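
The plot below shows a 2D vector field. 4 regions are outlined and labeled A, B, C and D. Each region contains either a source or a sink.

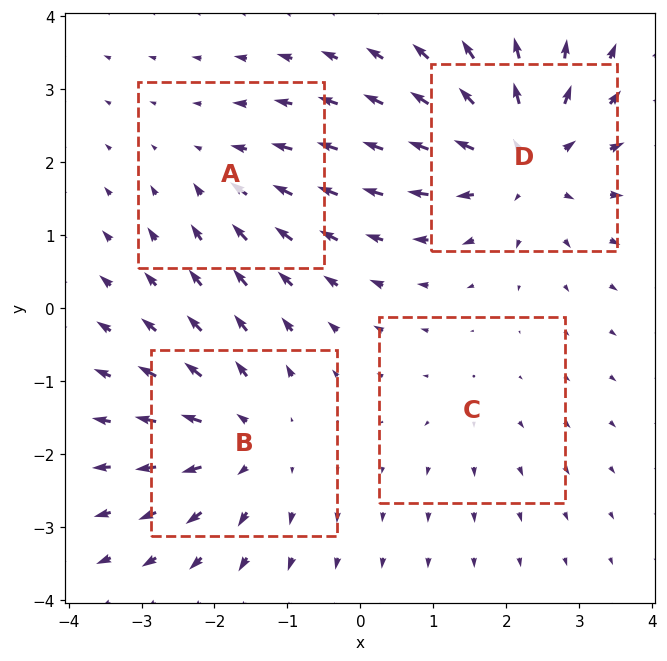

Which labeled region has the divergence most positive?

Divergence at each region's feature centre — A: about -3, B: about +5, C: about +2, D: about +6. Region D is most positive.

D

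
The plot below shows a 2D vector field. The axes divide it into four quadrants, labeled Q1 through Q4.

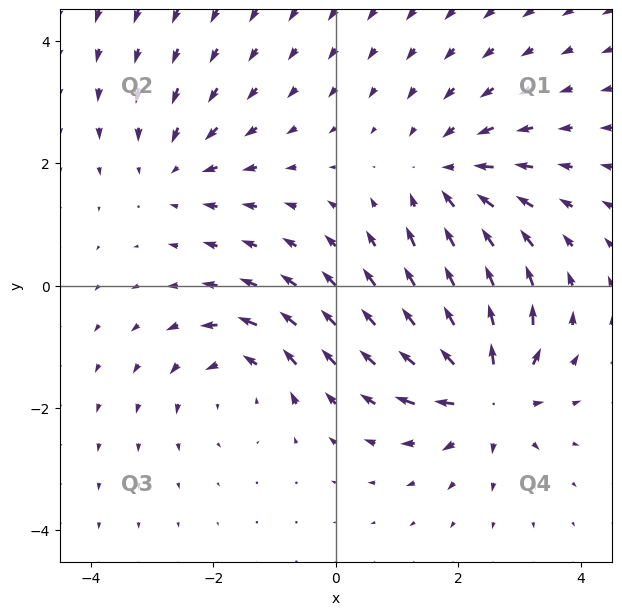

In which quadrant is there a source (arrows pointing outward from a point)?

The source sits at approximately (2.5, -1.7), which lies in quadrant Q4. The divergence there is about +6, positive as expected for a source.

Q4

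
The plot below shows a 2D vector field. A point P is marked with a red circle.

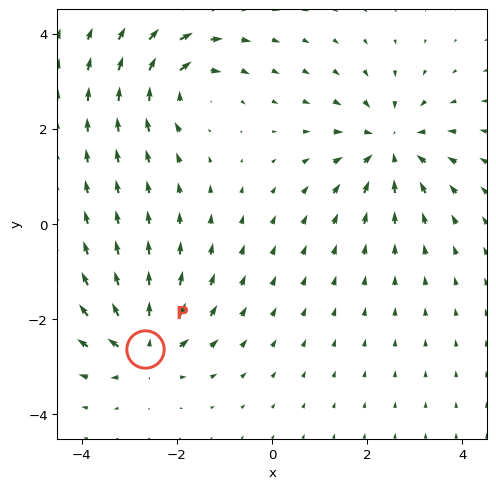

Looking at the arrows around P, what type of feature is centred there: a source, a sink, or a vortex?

At P (-2.7, -2.6) the arrows spread outward. Divergence about +6, curl ≈0 — positive divergence with near-zero curl is a source.

source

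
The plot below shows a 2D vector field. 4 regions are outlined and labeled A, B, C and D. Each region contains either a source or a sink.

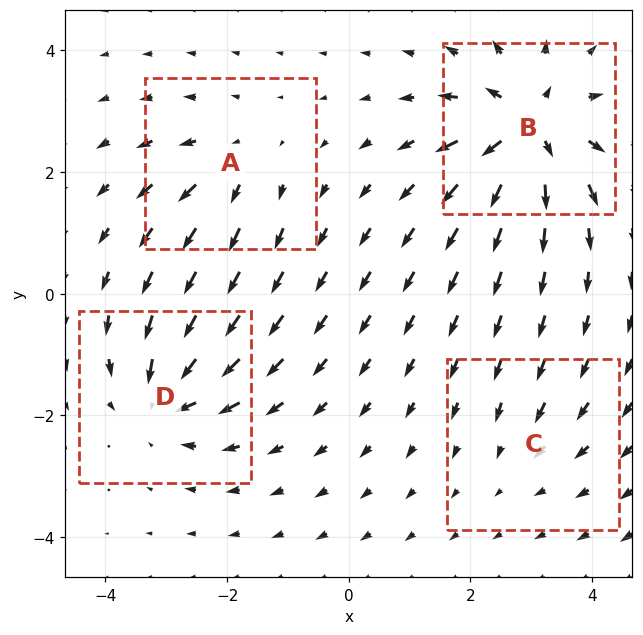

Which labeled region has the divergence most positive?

B

Divergence at each region's feature centre — A: about +4, B: about +8, C: about -2, D: about -6. Region B is most positive.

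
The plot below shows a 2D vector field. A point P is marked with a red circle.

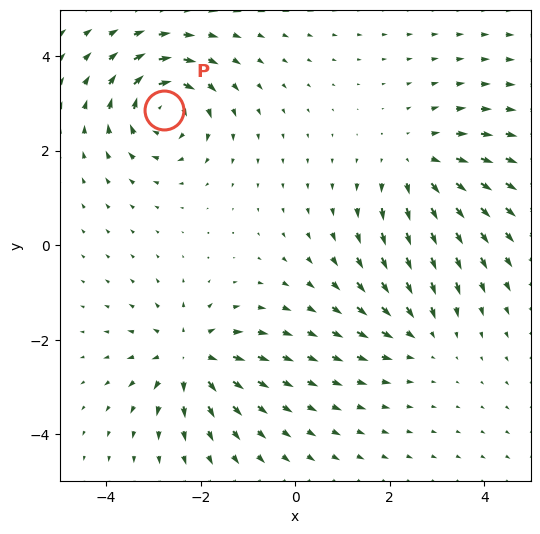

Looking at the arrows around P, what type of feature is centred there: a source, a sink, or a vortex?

vortex

At P (-2.8, 2.9) the arrows circulate clockwise. Divergence ≈0, curl about -6 — near-zero divergence with nonzero curl is a vortex.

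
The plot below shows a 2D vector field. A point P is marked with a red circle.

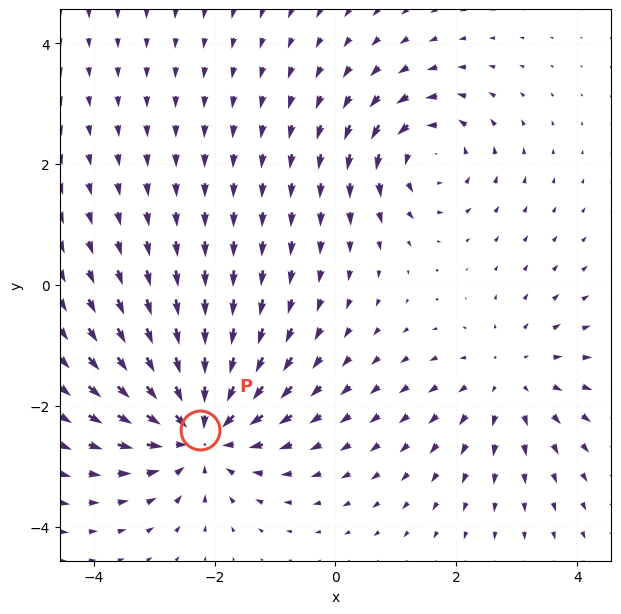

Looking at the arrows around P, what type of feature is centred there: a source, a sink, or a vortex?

sink

At P (-2.2, -2.4) the arrows converge inward. Divergence about -5, curl ≈0 — negative divergence with near-zero curl is a sink.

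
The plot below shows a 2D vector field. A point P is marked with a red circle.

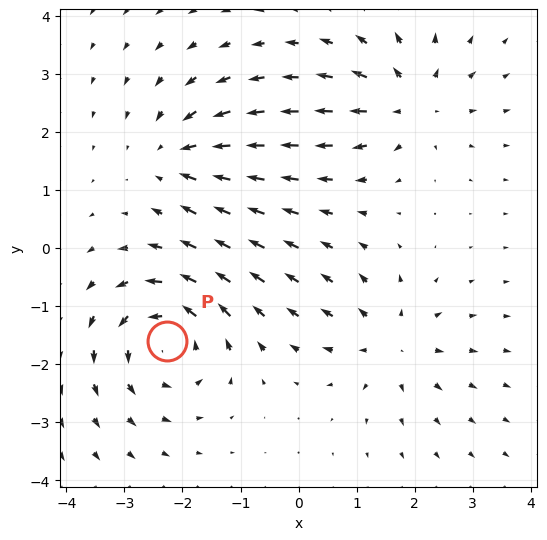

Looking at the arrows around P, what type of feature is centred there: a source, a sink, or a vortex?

At P (-2.3, -1.6) the arrows circulate counterclockwise. Divergence ≈0, curl about +6 — near-zero divergence with nonzero curl is a vortex.

vortex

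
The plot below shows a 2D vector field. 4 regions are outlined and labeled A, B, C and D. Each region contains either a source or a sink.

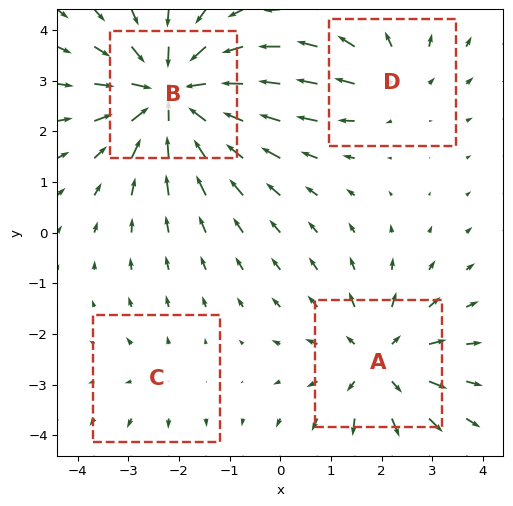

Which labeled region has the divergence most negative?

Divergence at each region's feature centre — A: about +4, B: about -6, C: about +2, D: about +3. Region B is most negative.

B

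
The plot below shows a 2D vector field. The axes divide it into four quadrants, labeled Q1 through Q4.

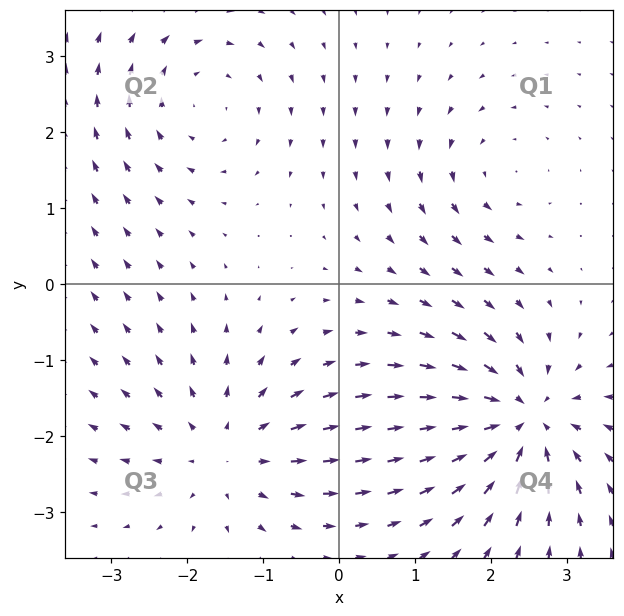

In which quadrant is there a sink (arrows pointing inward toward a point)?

Q4

The sink sits at approximately (2.4, -1.8), which lies in quadrant Q4. The divergence there is about -7, negative as expected for a sink.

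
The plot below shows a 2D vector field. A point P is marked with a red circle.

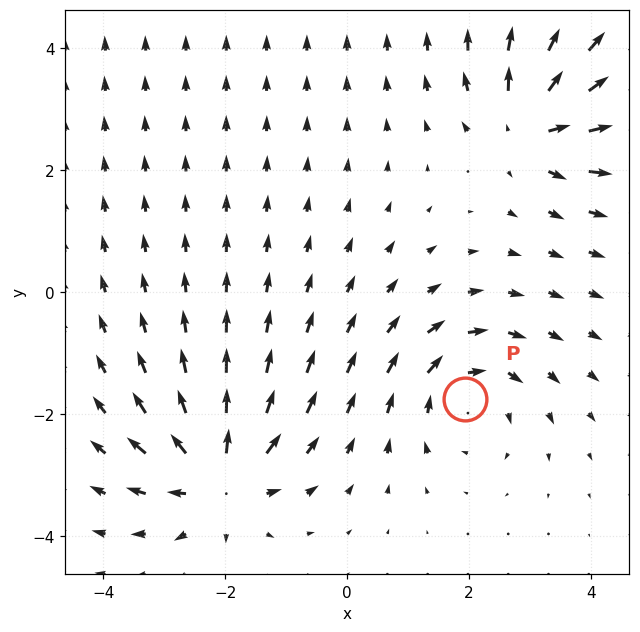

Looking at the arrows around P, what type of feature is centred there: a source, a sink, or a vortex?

At P (1.9, -1.8) the arrows circulate clockwise. Divergence ≈0, curl about -4 — near-zero divergence with nonzero curl is a vortex.

vortex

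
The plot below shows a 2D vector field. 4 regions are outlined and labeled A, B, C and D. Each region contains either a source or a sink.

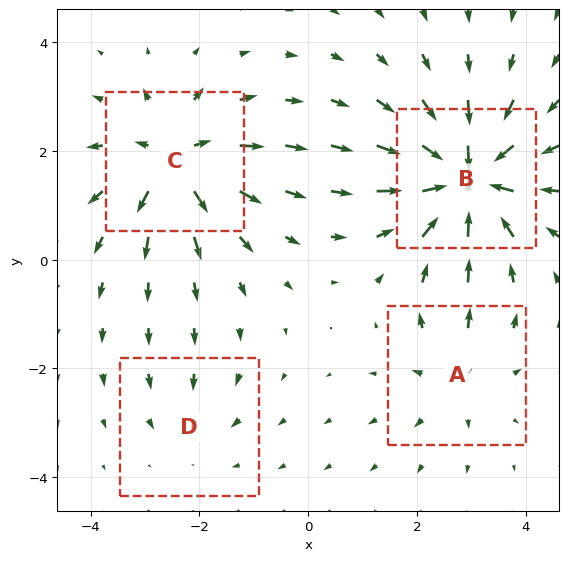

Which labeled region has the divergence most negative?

Divergence at each region's feature centre — A: about +4, B: about -8, C: about +6, D: about -2. Region B is most negative.

B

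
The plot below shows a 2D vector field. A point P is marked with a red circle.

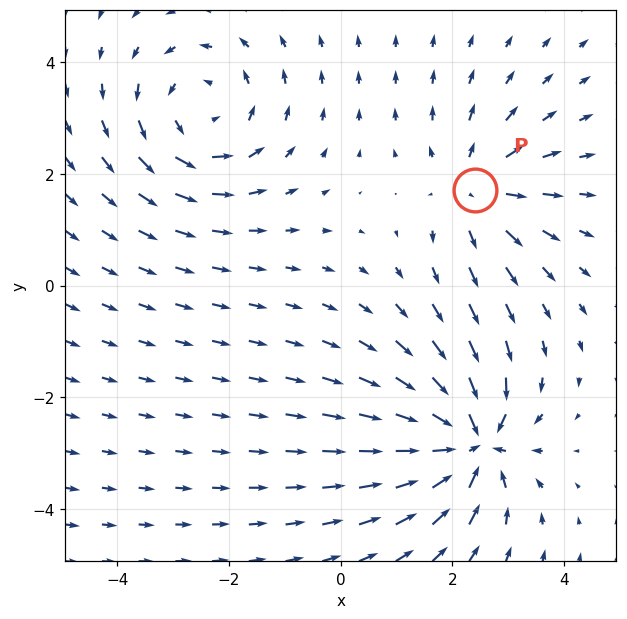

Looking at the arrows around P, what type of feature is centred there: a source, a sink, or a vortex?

At P (2.4, 1.7) the arrows spread outward. Divergence about +3, curl ≈0 — positive divergence with near-zero curl is a source.

source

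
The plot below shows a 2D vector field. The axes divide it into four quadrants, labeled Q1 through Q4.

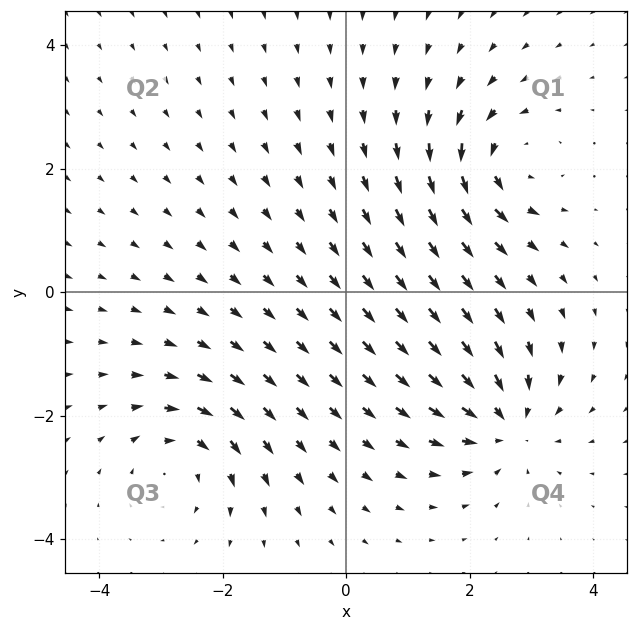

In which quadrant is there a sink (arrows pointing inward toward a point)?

Q4

The sink sits at approximately (2.6, -2.1), which lies in quadrant Q4. The divergence there is about -5, negative as expected for a sink.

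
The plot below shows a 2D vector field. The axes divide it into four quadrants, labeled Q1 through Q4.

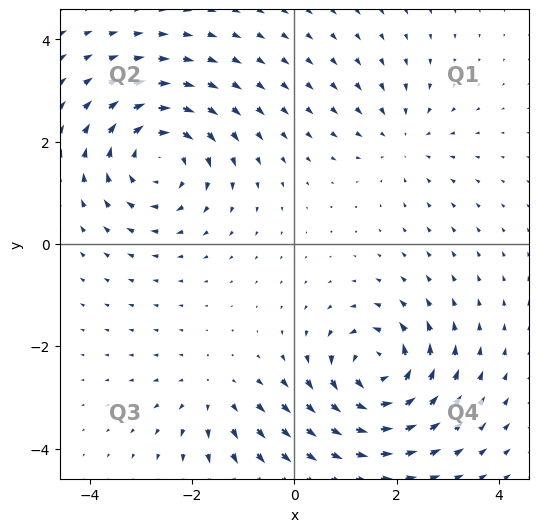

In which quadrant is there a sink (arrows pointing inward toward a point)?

The sink sits at approximately (2.1, 2.1), which lies in quadrant Q1. The divergence there is about -3, negative as expected for a sink.

Q1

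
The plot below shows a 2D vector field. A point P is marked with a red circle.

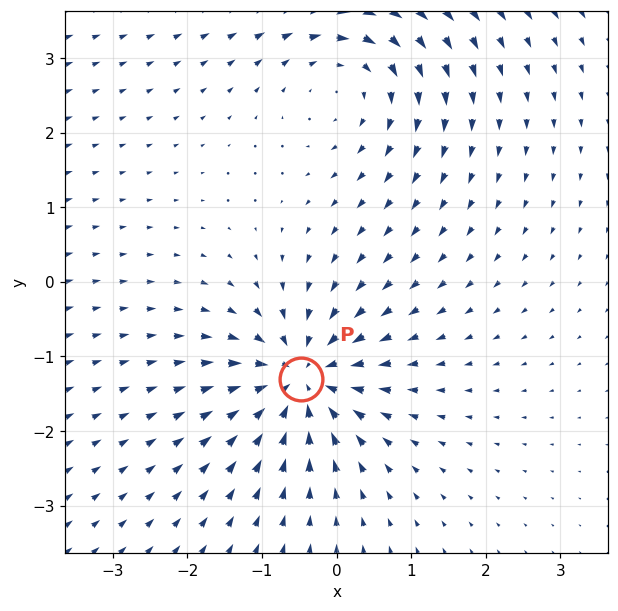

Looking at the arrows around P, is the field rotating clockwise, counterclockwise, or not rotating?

Near P at (-0.5, -1.3) the arrows show no circulation. The curl there is ≈0.

not rotating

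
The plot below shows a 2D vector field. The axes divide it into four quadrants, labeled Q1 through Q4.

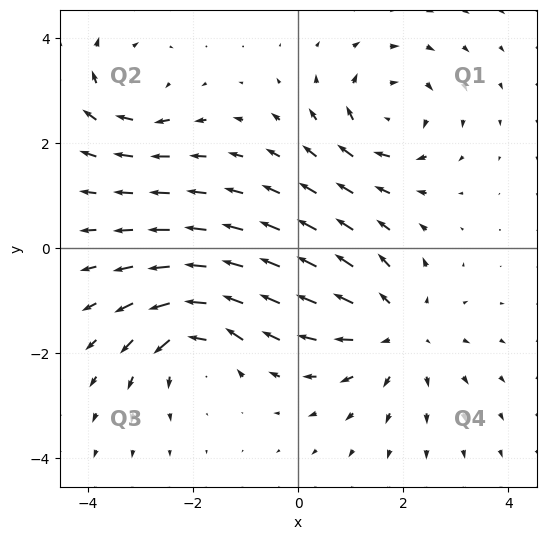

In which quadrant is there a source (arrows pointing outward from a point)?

The source sits at approximately (1.9, -1.6), which lies in quadrant Q4. The divergence there is about +4, positive as expected for a source.

Q4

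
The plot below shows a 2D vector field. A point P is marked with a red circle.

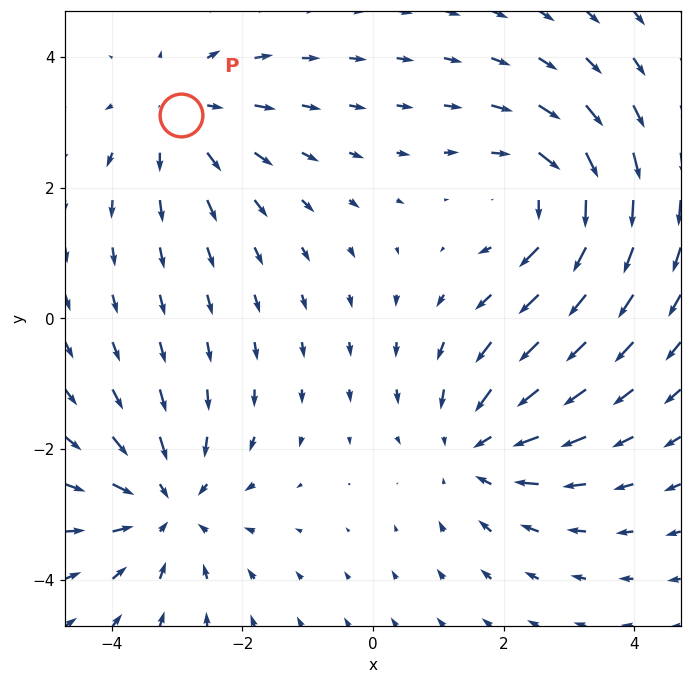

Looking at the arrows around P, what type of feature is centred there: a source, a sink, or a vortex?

At P (-2.9, 3.1) the arrows spread outward. Divergence about +3, curl ≈0 — positive divergence with near-zero curl is a source.

source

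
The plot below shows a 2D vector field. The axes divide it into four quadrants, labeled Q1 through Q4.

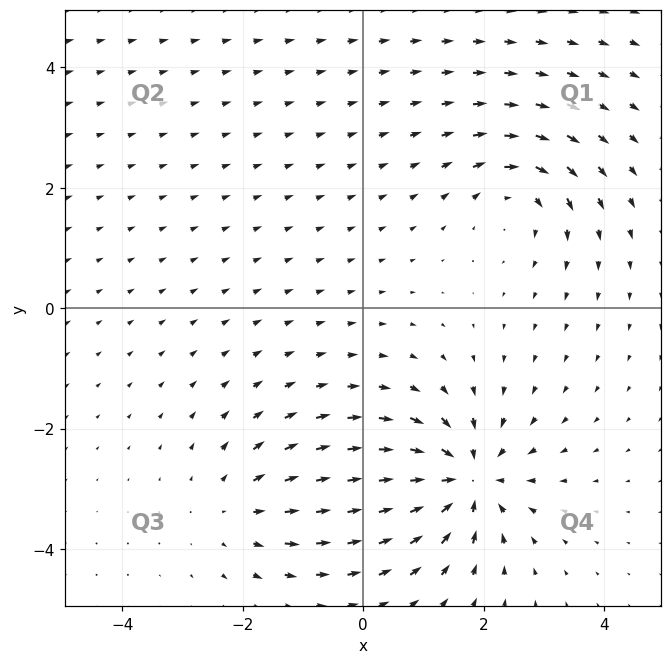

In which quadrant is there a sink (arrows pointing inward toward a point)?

The sink sits at approximately (1.7, -2.8), which lies in quadrant Q4. The divergence there is about -5, negative as expected for a sink.

Q4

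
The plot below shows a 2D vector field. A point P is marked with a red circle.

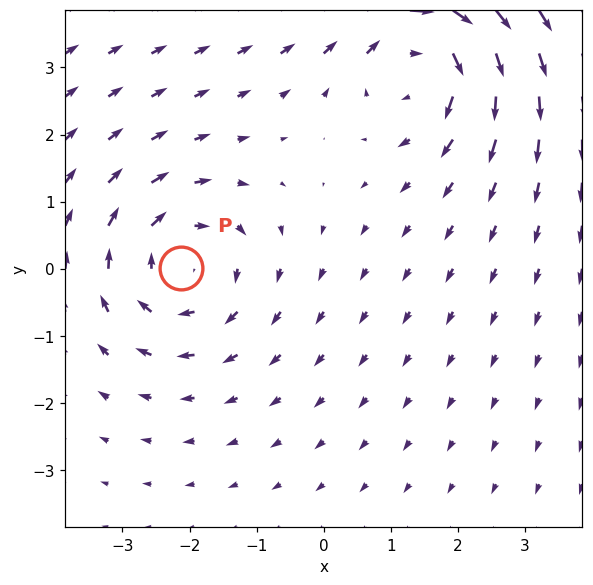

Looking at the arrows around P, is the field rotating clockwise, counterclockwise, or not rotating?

Near P at (-2.1, 0.0) the arrows circulate clockwise. The curl (z-component) there is about -3; negative curl means clockwise rotation.

clockwise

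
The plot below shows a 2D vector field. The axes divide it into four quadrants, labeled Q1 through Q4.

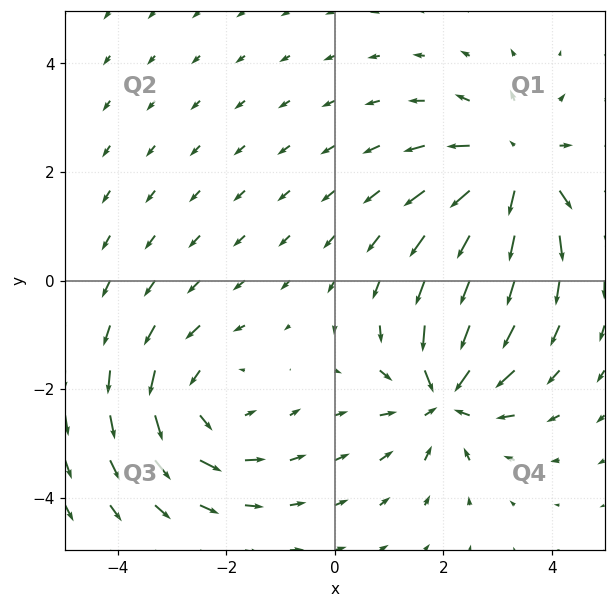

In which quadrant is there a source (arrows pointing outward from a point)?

The source sits at approximately (3.3, 2.1), which lies in quadrant Q1. The divergence there is about +3, positive as expected for a source.

Q1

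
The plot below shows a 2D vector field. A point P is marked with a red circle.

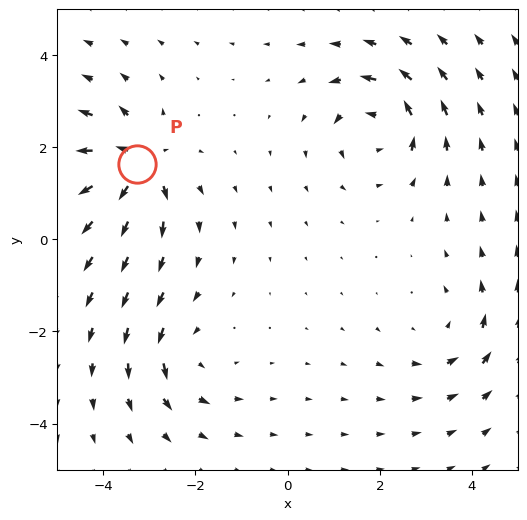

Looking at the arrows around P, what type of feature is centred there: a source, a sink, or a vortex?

source

At P (-3.3, 1.6) the arrows spread outward. Divergence about +7, curl ≈0 — positive divergence with near-zero curl is a source.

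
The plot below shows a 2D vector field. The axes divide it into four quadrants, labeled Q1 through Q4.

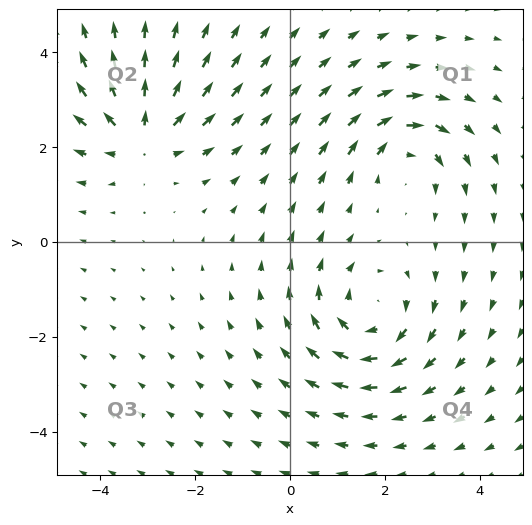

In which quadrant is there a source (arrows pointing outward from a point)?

The source sits at approximately (-3.1, 2.2), which lies in quadrant Q2. The divergence there is about +4, positive as expected for a source.

Q2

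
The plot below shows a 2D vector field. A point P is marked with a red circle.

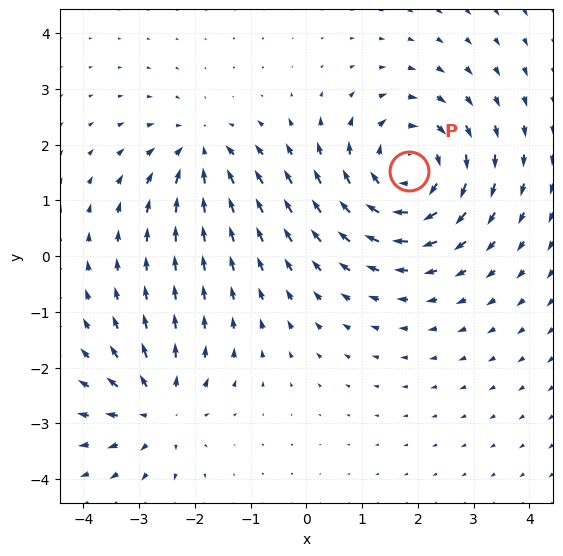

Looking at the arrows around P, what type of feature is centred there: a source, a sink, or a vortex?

vortex

At P (1.8, 1.5) the arrows circulate clockwise. Divergence ≈0, curl about -5 — near-zero divergence with nonzero curl is a vortex.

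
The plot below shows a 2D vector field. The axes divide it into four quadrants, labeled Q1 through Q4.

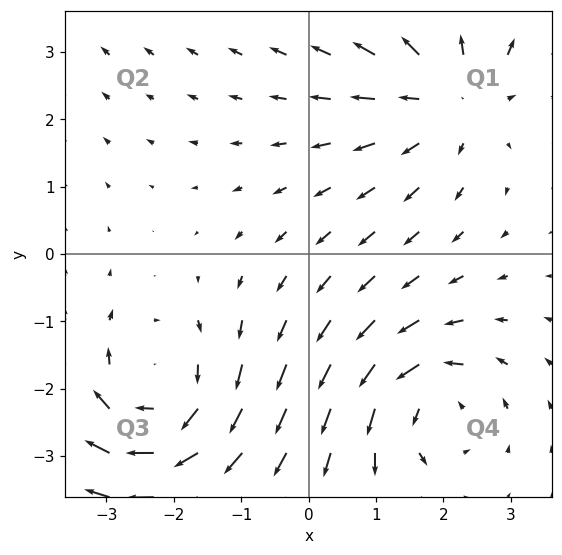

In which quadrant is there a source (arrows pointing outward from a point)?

Q1

The source sits at approximately (2.1, 2.4), which lies in quadrant Q1. The divergence there is about +3, positive as expected for a source.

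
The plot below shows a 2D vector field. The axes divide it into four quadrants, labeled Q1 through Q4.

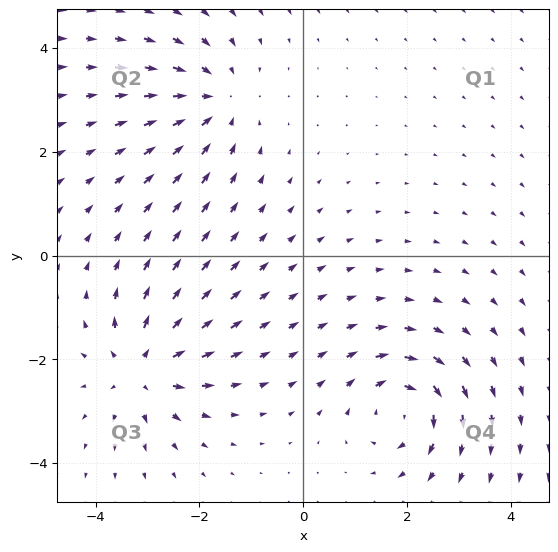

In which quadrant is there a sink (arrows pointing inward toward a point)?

The sink sits at approximately (-1.7, 3.0), which lies in quadrant Q2. The divergence there is about -5, negative as expected for a sink.

Q2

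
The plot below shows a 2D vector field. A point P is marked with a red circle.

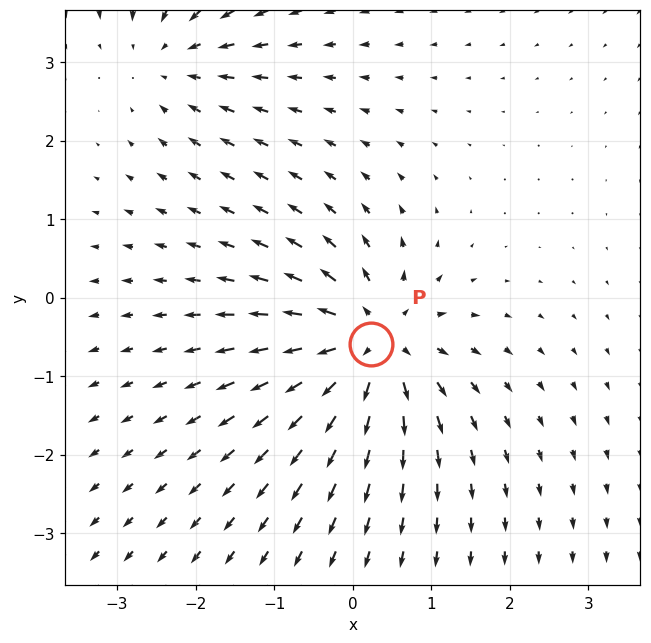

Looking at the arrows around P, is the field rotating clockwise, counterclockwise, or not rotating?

Near P at (0.2, -0.6) the arrows show no circulation. The curl there is ≈0.

not rotating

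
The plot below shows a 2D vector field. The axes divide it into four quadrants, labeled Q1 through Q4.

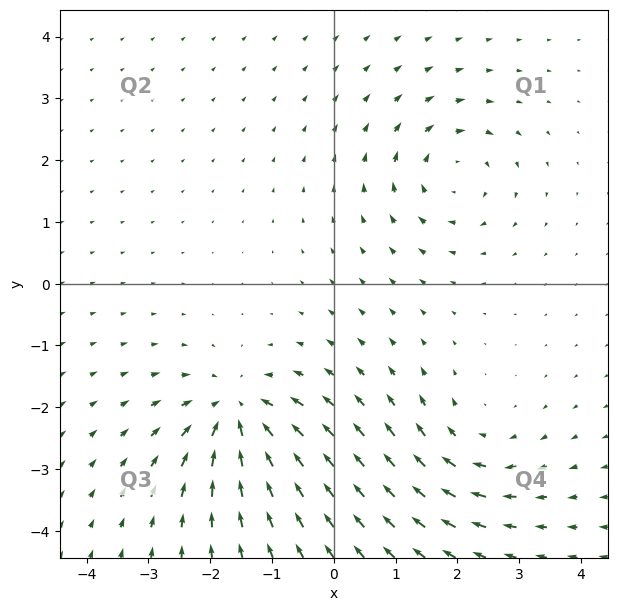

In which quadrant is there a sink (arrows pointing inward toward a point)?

The sink sits at approximately (-1.6, -2.1), which lies in quadrant Q3. The divergence there is about -6, negative as expected for a sink.

Q3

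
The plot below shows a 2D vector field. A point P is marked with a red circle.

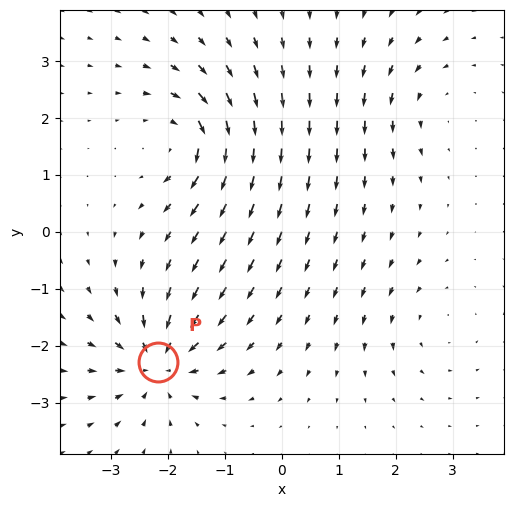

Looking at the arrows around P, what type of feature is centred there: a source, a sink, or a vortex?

sink

At P (-2.2, -2.3) the arrows converge inward. Divergence about -7, curl ≈0 — negative divergence with near-zero curl is a sink.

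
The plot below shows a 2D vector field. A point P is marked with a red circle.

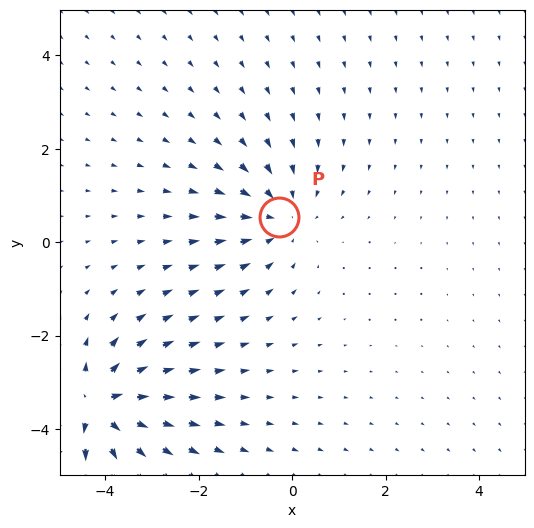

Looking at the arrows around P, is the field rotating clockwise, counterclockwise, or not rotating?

Near P at (-0.3, 0.5) the arrows show no circulation. The curl there is ≈0.

not rotating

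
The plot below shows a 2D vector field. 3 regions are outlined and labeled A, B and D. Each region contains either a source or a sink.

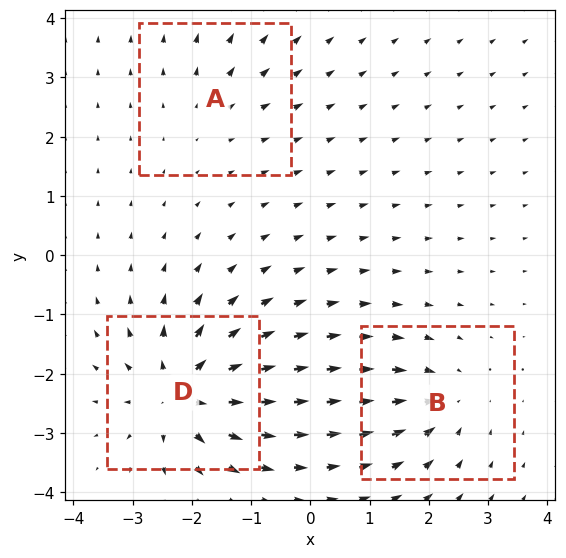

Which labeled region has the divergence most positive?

Divergence at each region's feature centre — A: about +2, B: about -4, D: about +6. Region D is most positive.

D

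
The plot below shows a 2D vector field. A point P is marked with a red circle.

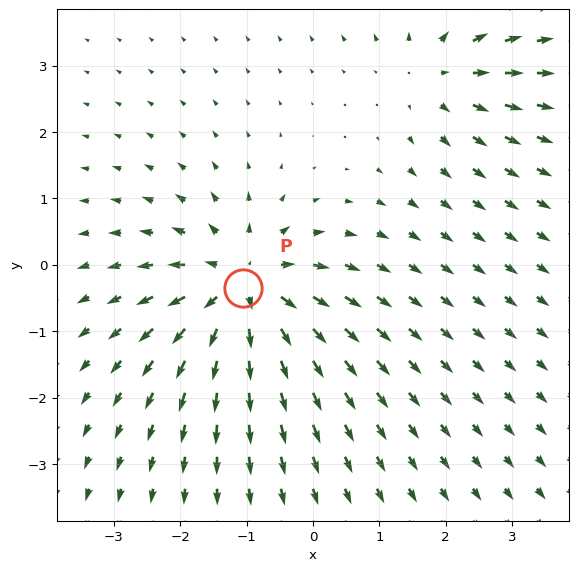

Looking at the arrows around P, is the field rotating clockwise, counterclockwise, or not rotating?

Near P at (-1.0, -0.3) the arrows show no circulation. The curl there is ≈0.

not rotating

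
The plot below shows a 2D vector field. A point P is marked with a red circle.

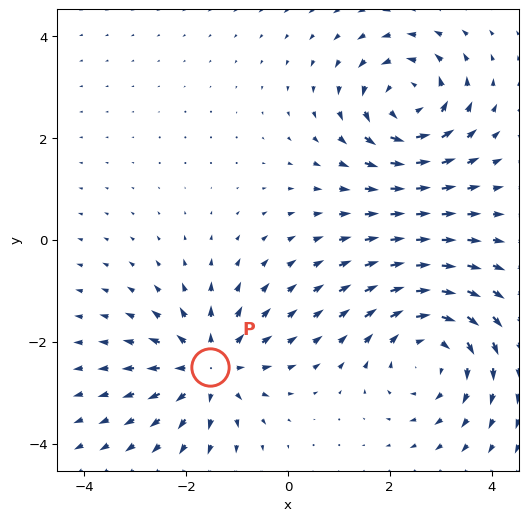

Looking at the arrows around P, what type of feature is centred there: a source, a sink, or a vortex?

At P (-1.5, -2.5) the arrows spread outward. Divergence about +4, curl ≈0 — positive divergence with near-zero curl is a source.

source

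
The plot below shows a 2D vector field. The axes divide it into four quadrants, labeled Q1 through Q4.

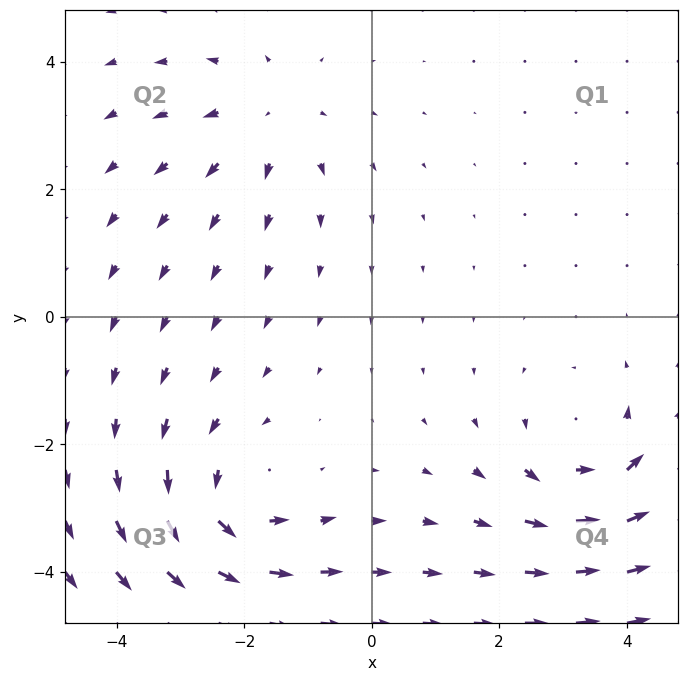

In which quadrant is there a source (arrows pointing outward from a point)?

Q2

The source sits at approximately (-1.6, 3.1), which lies in quadrant Q2. The divergence there is about +2, positive as expected for a source.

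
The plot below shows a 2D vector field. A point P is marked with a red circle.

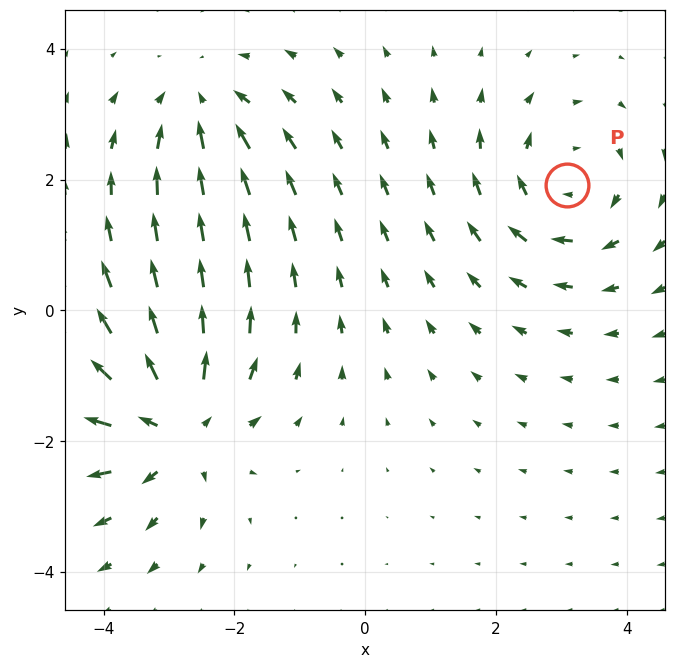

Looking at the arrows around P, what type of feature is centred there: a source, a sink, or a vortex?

At P (3.1, 1.9) the arrows circulate clockwise. Divergence ≈0, curl about -4 — near-zero divergence with nonzero curl is a vortex.

vortex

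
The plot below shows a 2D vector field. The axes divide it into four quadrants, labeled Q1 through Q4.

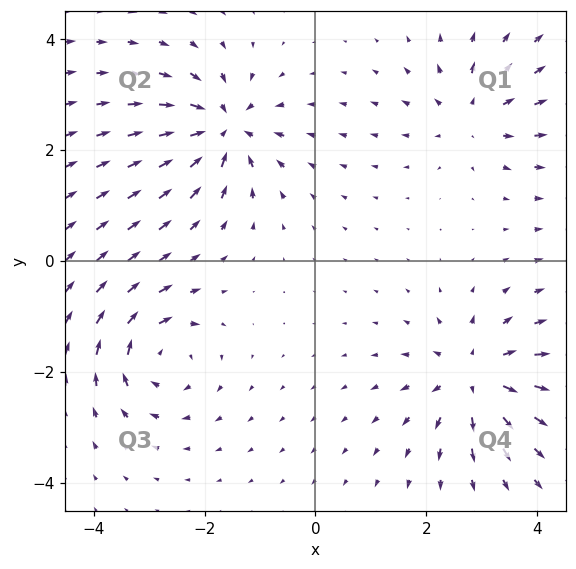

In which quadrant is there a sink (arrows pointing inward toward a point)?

The sink sits at approximately (-1.7, 2.4), which lies in quadrant Q2. The divergence there is about -7, negative as expected for a sink.

Q2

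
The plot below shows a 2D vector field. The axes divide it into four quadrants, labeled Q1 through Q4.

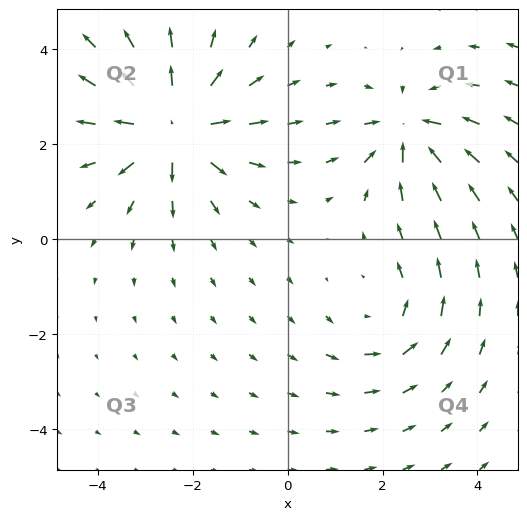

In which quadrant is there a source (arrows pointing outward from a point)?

Q2

The source sits at approximately (-2.4, 2.4), which lies in quadrant Q2. The divergence there is about +5, positive as expected for a source.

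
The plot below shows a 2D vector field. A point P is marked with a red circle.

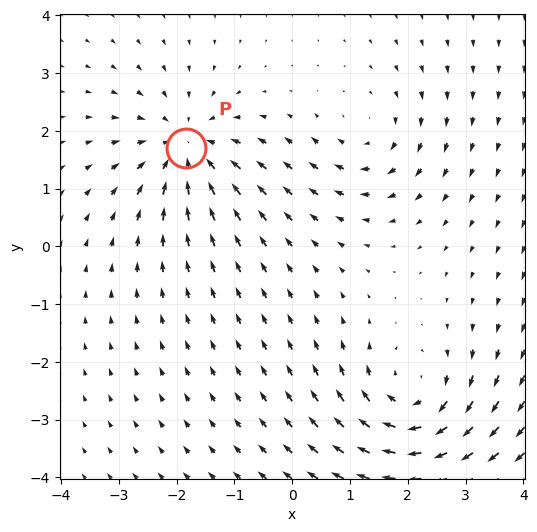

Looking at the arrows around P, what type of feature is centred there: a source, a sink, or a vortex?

sink

At P (-1.8, 1.7) the arrows converge inward. Divergence about -5, curl ≈0 — negative divergence with near-zero curl is a sink.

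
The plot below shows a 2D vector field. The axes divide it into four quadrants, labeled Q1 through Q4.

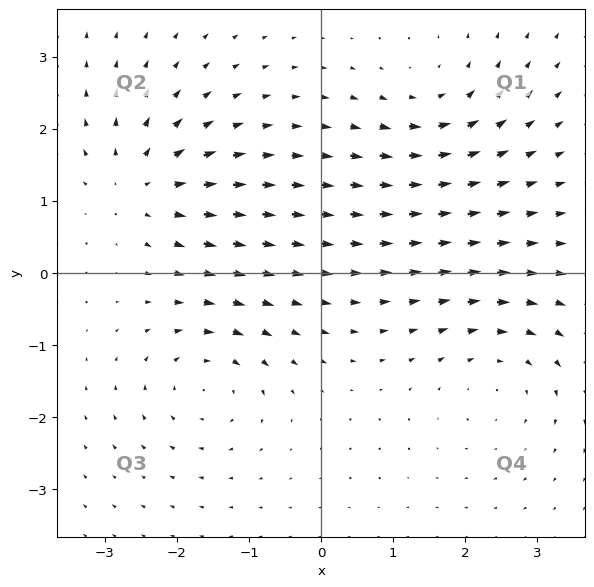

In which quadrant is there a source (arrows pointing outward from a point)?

The source sits at approximately (-2.5, 1.2), which lies in quadrant Q2. The divergence there is about +5, positive as expected for a source.

Q2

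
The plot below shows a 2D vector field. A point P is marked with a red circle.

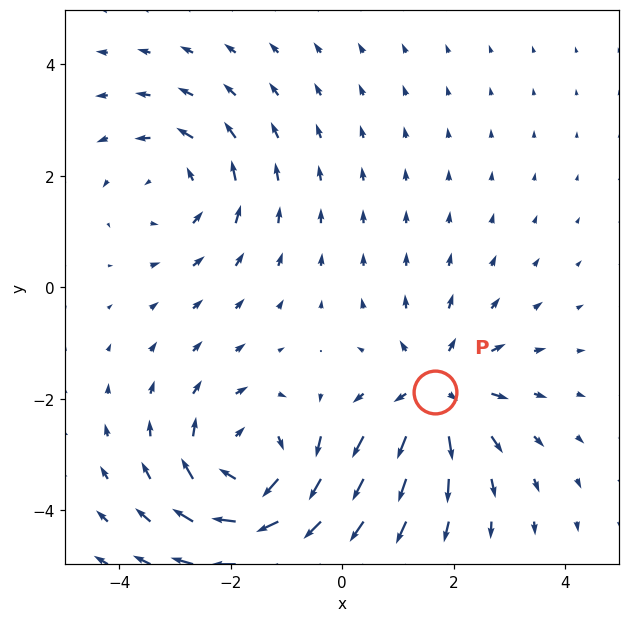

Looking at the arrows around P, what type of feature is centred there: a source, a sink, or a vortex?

source

At P (1.7, -1.9) the arrows spread outward. Divergence about +4, curl ≈0 — positive divergence with near-zero curl is a source.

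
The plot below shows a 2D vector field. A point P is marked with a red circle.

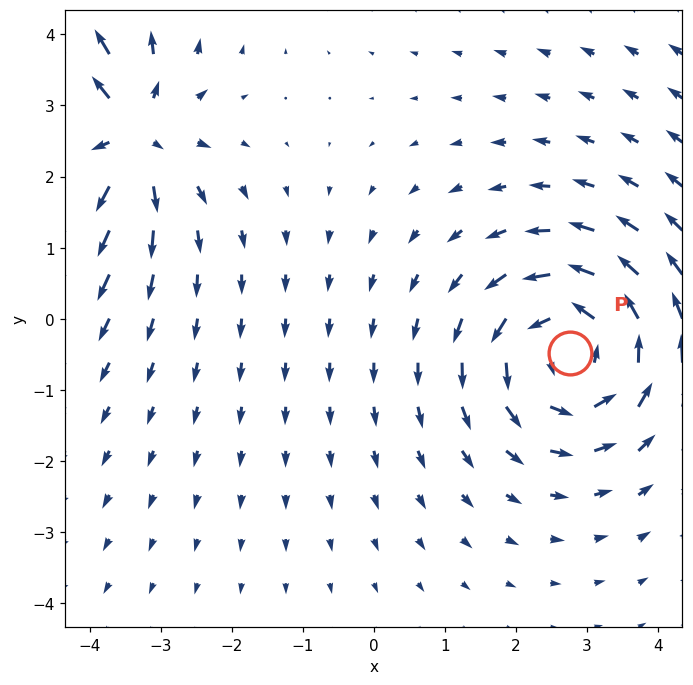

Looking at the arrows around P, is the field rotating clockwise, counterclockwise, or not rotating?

counterclockwise

Near P at (2.8, -0.5) the arrows circulate counterclockwise. The curl (z-component) there is about +4; positive curl means counterclockwise rotation.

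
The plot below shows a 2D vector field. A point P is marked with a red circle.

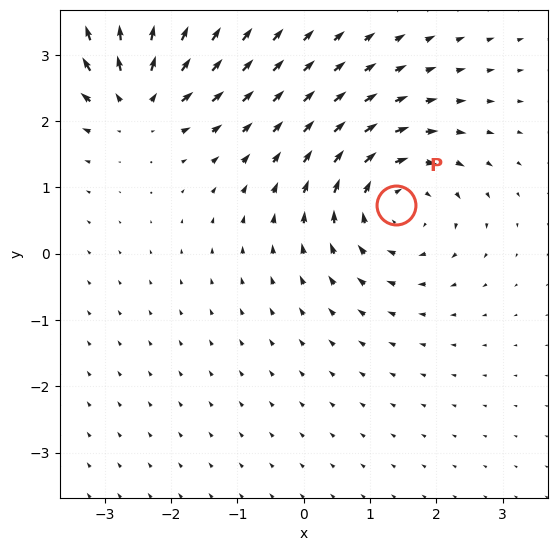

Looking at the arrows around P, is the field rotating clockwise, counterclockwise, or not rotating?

Near P at (1.4, 0.7) the arrows circulate clockwise. The curl (z-component) there is about -5; negative curl means clockwise rotation.

clockwise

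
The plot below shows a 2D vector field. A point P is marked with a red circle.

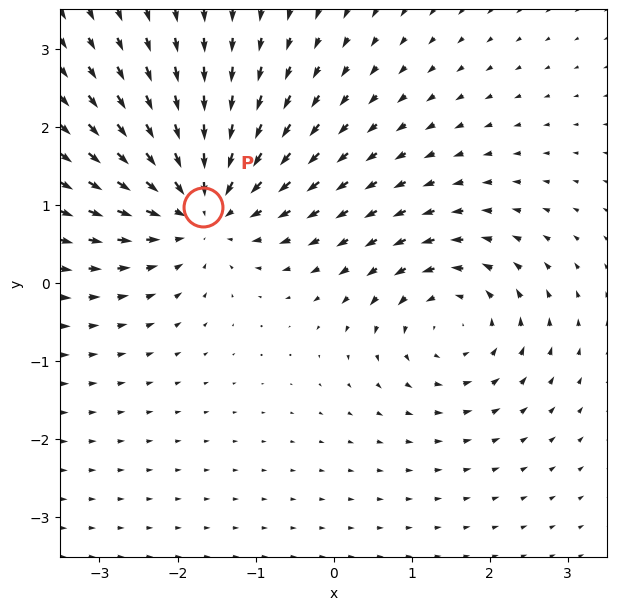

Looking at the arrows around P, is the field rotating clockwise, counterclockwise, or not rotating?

Near P at (-1.7, 1.0) the arrows show no circulation. The curl there is ≈0.

not rotating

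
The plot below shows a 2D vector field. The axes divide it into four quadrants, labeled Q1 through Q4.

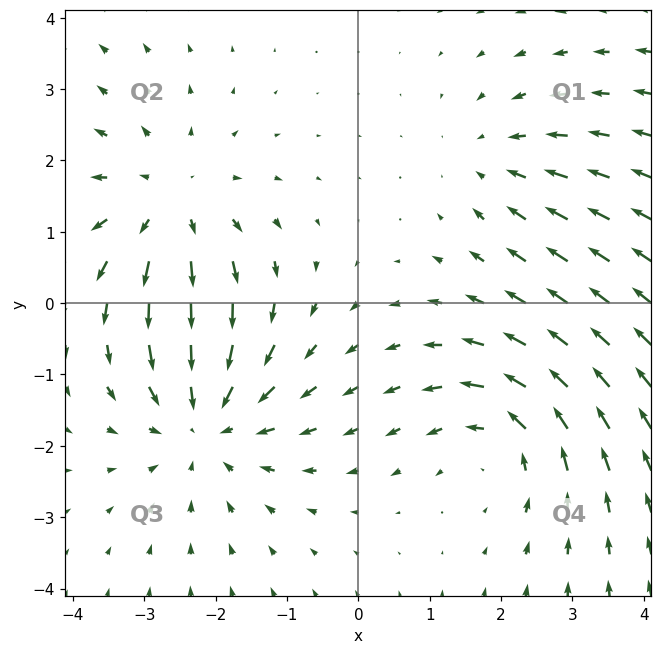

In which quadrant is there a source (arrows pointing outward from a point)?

Q2

The source sits at approximately (-2.7, 1.4), which lies in quadrant Q2. The divergence there is about +3, positive as expected for a source.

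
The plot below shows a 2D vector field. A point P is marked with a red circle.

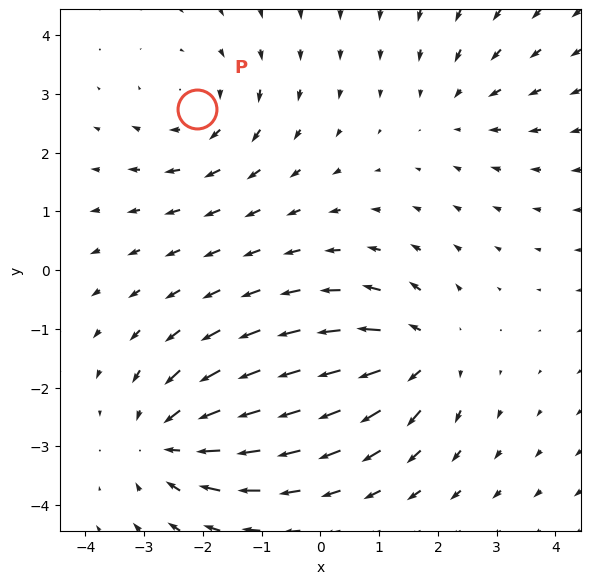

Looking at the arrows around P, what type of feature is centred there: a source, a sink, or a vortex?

At P (-2.1, 2.7) the arrows circulate clockwise. Divergence ≈0, curl about -3 — near-zero divergence with nonzero curl is a vortex.

vortex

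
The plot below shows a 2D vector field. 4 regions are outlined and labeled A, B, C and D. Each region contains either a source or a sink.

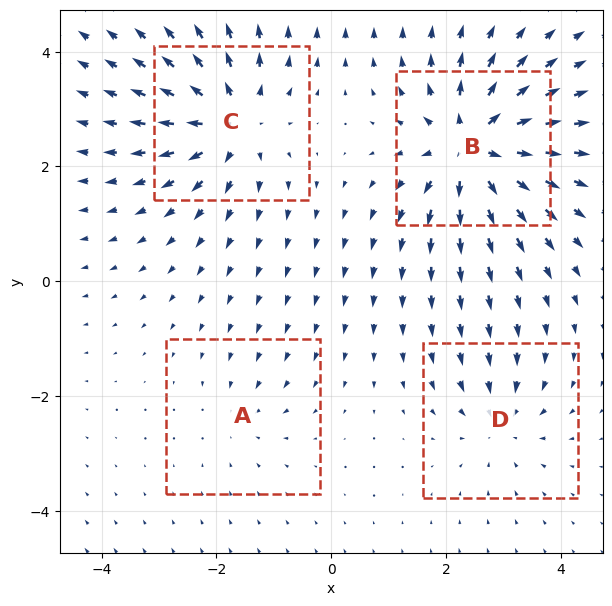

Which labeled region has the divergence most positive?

Divergence at each region's feature centre — A: about -2, B: about +8, C: about +6, D: about -4. Region B is most positive.

B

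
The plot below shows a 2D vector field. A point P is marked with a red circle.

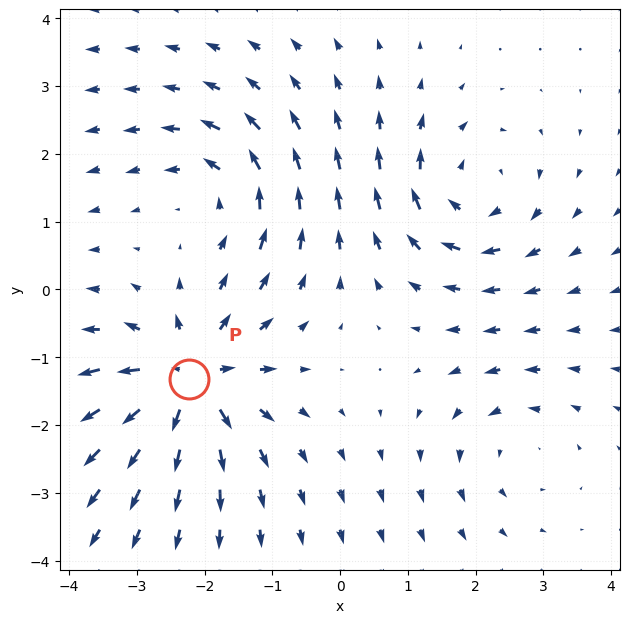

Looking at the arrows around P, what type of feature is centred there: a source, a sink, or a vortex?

source

At P (-2.2, -1.3) the arrows spread outward. Divergence about +6, curl ≈0 — positive divergence with near-zero curl is a source.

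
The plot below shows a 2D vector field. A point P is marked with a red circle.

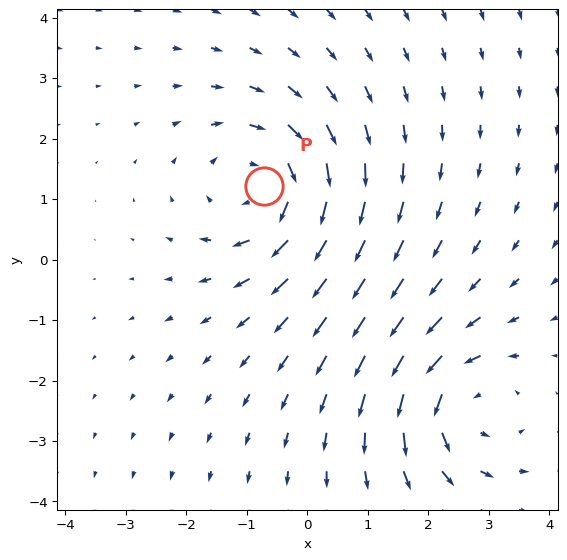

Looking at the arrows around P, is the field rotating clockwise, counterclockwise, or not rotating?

Near P at (-0.7, 1.2) the arrows circulate clockwise. The curl (z-component) there is about -4; negative curl means clockwise rotation.

clockwise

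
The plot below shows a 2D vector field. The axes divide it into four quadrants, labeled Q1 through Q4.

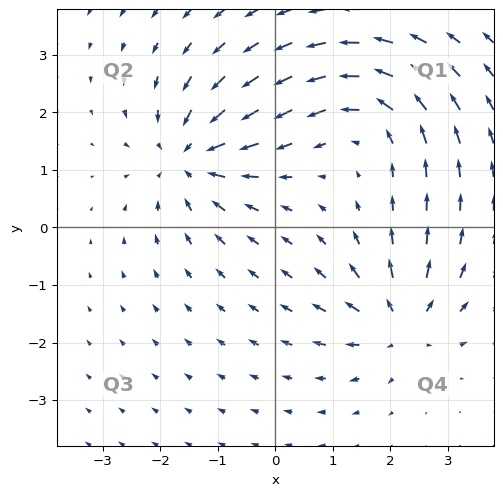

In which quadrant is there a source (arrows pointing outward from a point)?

The source sits at approximately (2.2, -1.7), which lies in quadrant Q4. The divergence there is about +6, positive as expected for a source.

Q4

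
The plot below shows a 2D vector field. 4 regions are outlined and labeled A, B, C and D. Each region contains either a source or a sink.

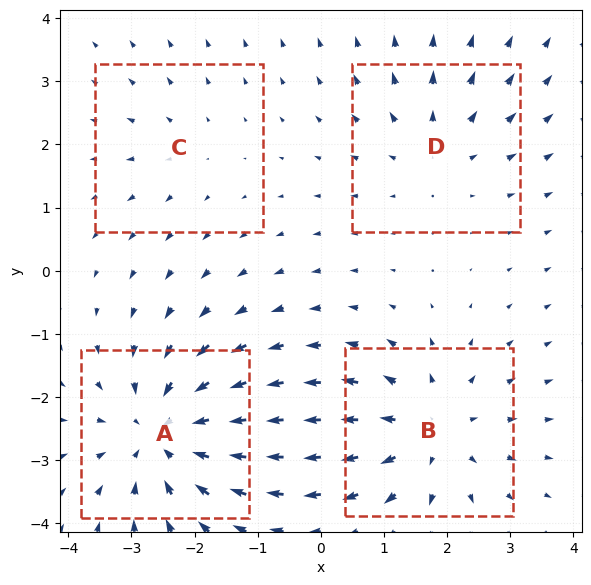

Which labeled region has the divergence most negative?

Divergence at each region's feature centre — A: about -6, B: about +5, C: about +2, D: about +3. Region A is most negative.

A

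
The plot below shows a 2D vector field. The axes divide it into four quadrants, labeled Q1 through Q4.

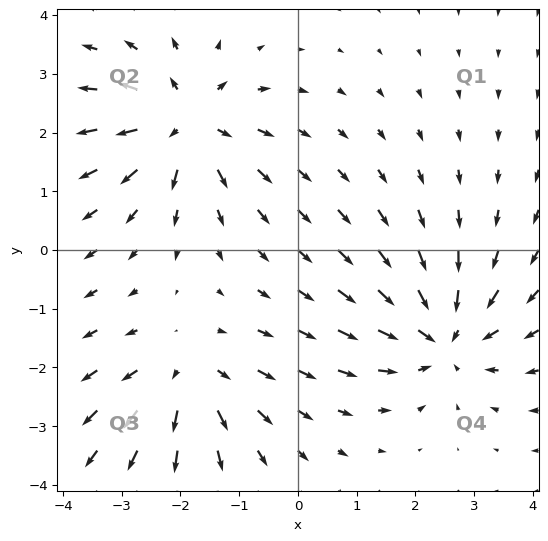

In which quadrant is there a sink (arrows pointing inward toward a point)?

The sink sits at approximately (2.5, -1.5), which lies in quadrant Q4. The divergence there is about -5, negative as expected for a sink.

Q4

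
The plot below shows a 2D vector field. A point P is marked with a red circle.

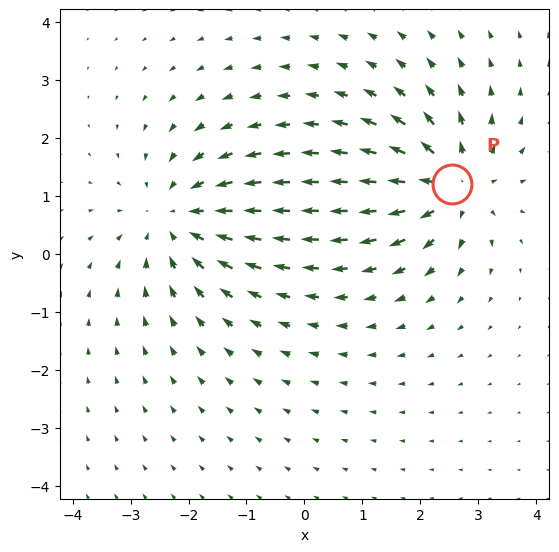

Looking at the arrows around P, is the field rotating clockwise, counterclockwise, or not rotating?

Near P at (2.5, 1.2) the arrows show no circulation. The curl there is ≈0.

not rotating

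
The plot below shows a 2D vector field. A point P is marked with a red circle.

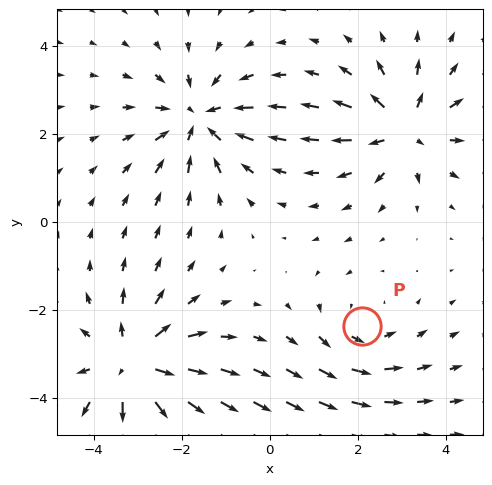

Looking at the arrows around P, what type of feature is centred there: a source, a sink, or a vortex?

vortex

At P (2.1, -2.4) the arrows circulate counterclockwise. Divergence ≈0, curl about +3 — near-zero divergence with nonzero curl is a vortex.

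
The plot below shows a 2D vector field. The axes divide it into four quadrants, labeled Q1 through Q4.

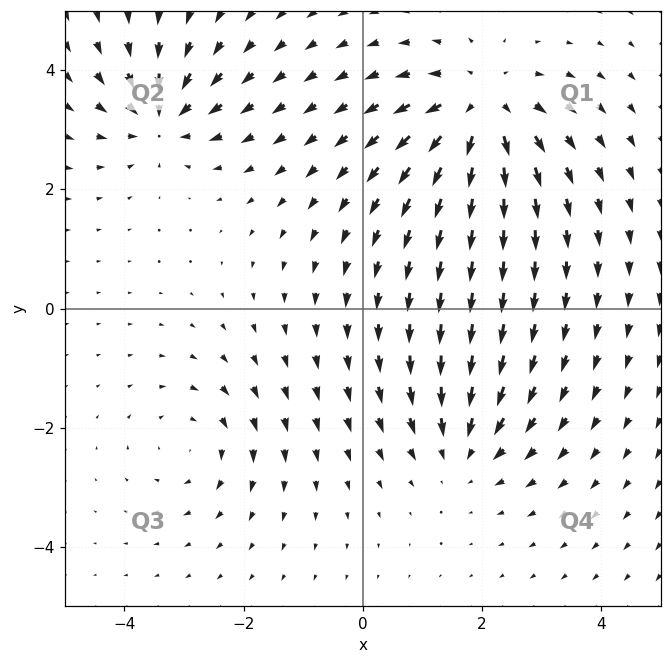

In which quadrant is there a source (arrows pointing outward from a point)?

Q1

The source sits at approximately (2.0, 3.4), which lies in quadrant Q1. The divergence there is about +5, positive as expected for a source.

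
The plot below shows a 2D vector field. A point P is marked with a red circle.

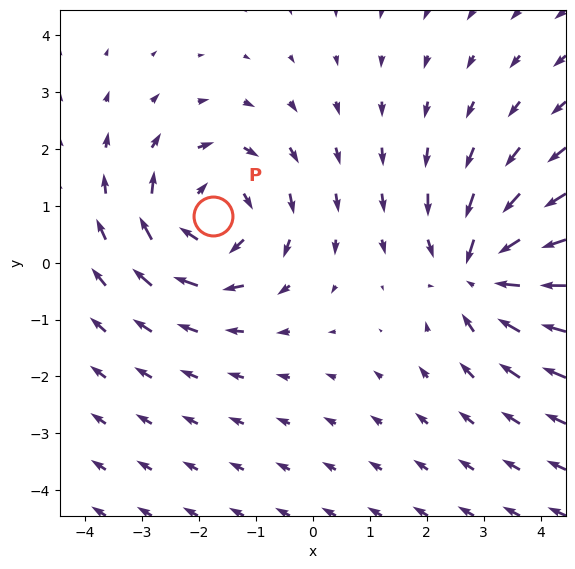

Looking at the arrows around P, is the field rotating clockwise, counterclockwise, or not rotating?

Near P at (-1.8, 0.8) the arrows circulate clockwise. The curl (z-component) there is about -4; negative curl means clockwise rotation.

clockwise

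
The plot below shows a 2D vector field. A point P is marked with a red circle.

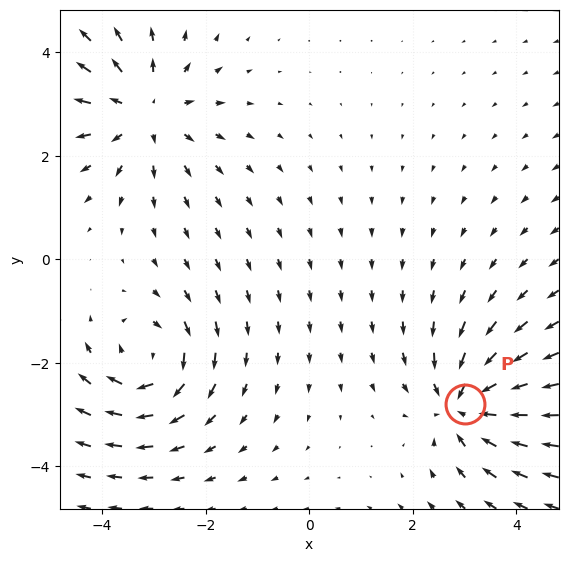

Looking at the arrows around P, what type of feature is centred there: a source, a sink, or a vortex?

At P (3.0, -2.8) the arrows converge inward. Divergence about -5, curl ≈0 — negative divergence with near-zero curl is a sink.

sink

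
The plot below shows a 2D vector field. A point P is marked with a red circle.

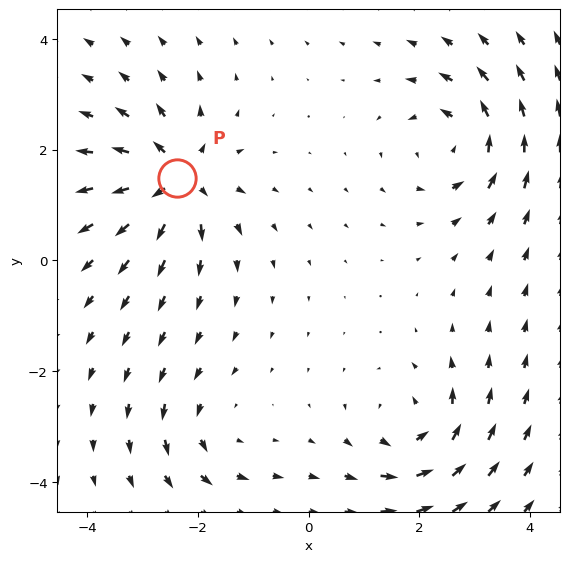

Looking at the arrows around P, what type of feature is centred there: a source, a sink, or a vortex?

At P (-2.4, 1.5) the arrows spread outward. Divergence about +7, curl ≈0 — positive divergence with near-zero curl is a source.

source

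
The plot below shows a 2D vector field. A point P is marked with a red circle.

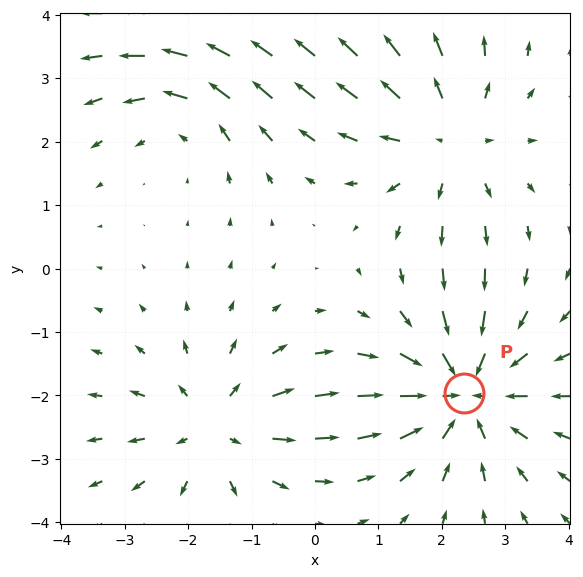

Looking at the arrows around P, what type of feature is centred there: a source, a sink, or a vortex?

At P (2.3, -2.0) the arrows converge inward. Divergence about -5, curl ≈0 — negative divergence with near-zero curl is a sink.

sink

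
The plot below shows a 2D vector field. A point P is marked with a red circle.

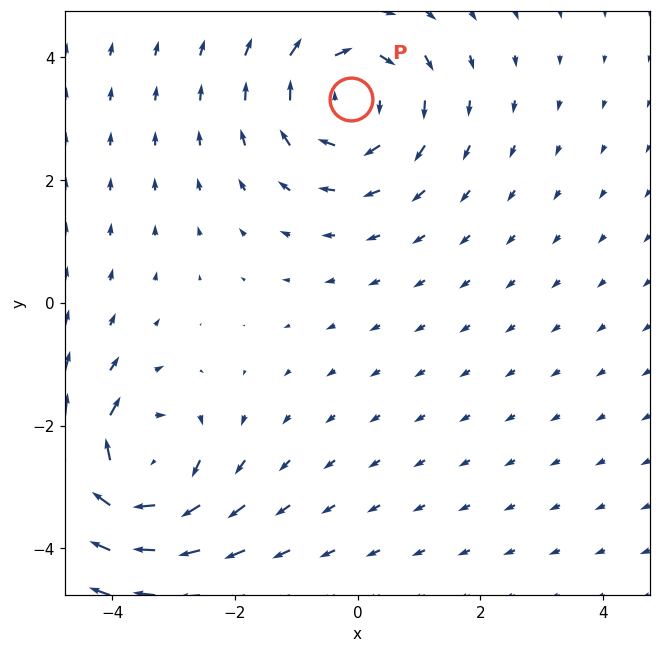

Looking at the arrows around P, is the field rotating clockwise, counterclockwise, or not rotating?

clockwise

Near P at (-0.1, 3.3) the arrows circulate clockwise. The curl (z-component) there is about -4; negative curl means clockwise rotation.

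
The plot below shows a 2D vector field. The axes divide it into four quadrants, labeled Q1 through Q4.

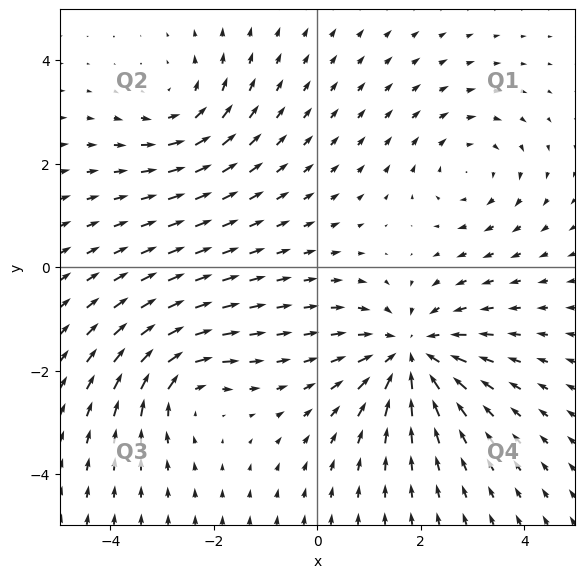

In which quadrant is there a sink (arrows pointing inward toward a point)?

Q4

The sink sits at approximately (1.8, -1.7), which lies in quadrant Q4. The divergence there is about -4, negative as expected for a sink.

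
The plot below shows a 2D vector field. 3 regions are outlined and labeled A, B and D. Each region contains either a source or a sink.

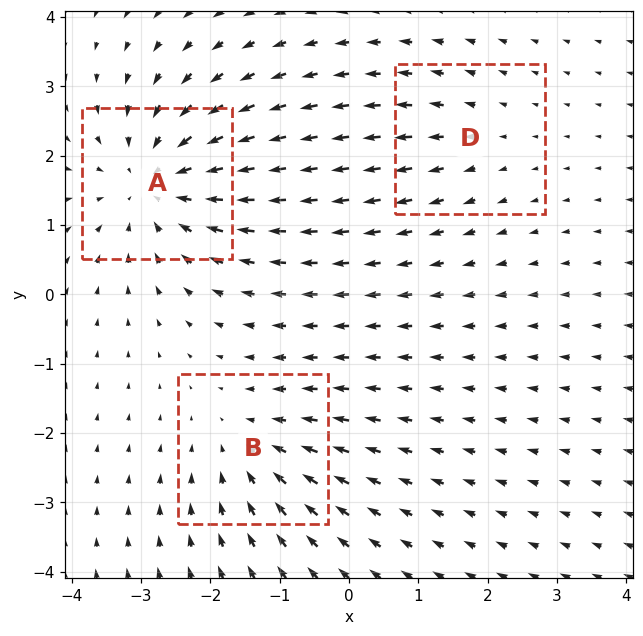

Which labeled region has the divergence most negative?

Divergence at each region's feature centre — A: about -4, B: about -3, D: about +2. Region A is most negative.

A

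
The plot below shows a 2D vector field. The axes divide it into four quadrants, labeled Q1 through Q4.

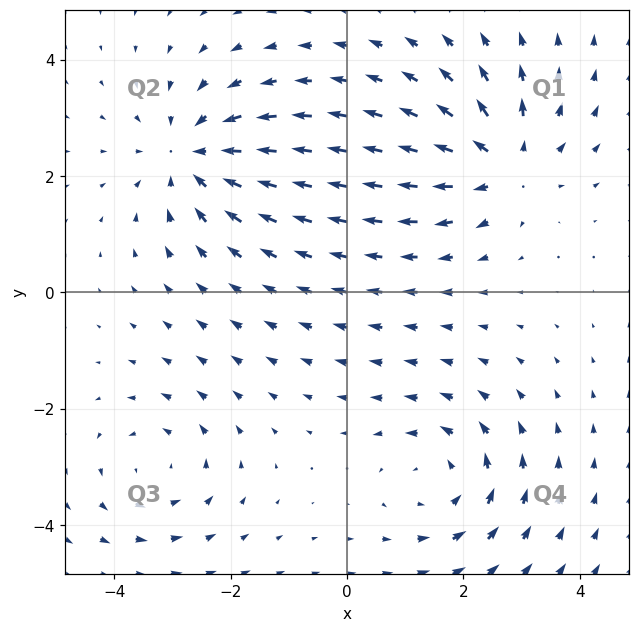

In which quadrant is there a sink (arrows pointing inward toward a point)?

The sink sits at approximately (-2.6, 2.3), which lies in quadrant Q2. The divergence there is about -3, negative as expected for a sink.

Q2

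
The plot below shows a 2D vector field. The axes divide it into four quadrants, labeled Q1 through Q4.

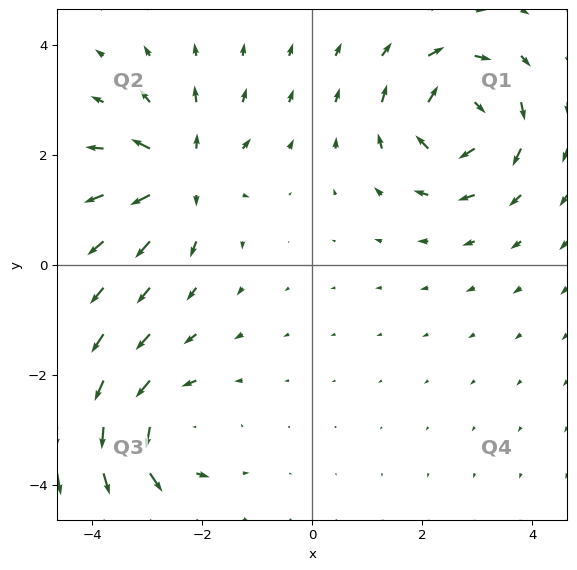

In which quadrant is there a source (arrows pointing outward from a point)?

The source sits at approximately (-2.3, 1.6), which lies in quadrant Q2. The divergence there is about +6, positive as expected for a source.

Q2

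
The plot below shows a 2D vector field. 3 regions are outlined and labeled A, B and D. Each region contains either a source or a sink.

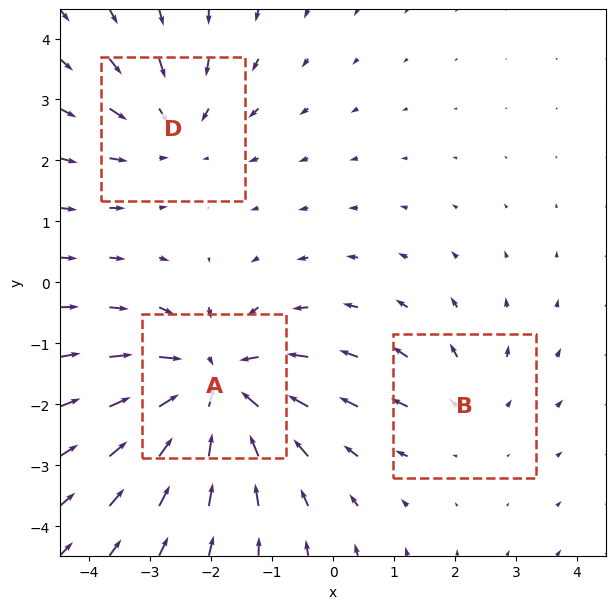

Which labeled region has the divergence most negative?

Divergence at each region's feature centre — A: about -5, B: about +2, D: about -3. Region A is most negative.

A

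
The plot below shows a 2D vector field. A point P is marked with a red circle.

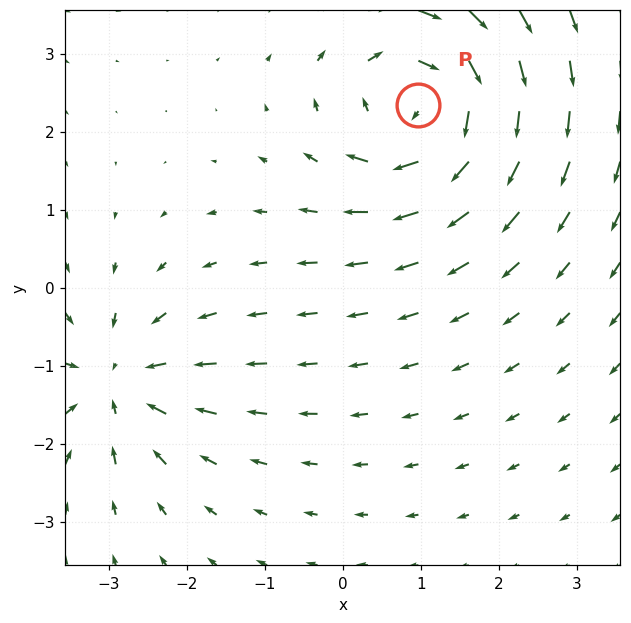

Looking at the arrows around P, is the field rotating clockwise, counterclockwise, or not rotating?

Near P at (1.0, 2.3) the arrows circulate clockwise. The curl (z-component) there is about -4; negative curl means clockwise rotation.

clockwise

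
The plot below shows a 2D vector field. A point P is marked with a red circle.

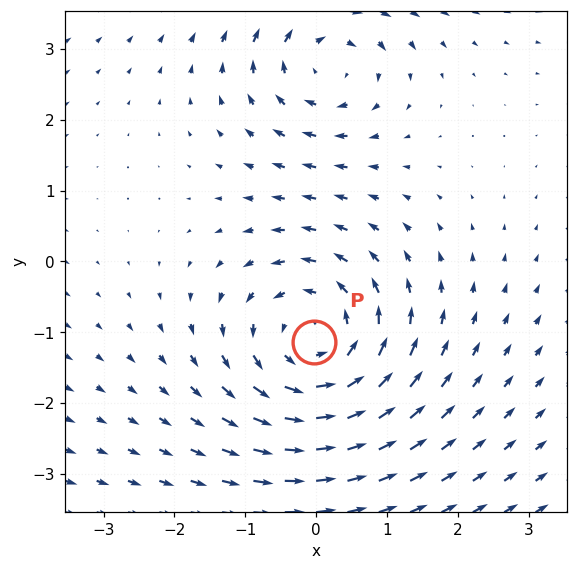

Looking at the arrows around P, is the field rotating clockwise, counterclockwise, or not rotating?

Near P at (-0.0, -1.1) the arrows circulate counterclockwise. The curl (z-component) there is about +4; positive curl means counterclockwise rotation.

counterclockwise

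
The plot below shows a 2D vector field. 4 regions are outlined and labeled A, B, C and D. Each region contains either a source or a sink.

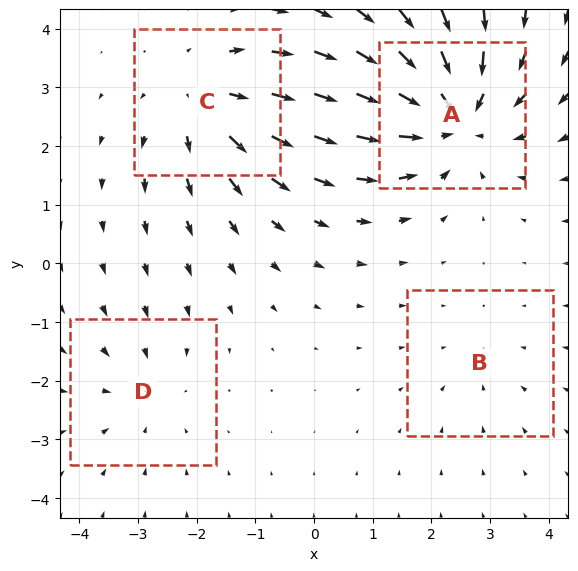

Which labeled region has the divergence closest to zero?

B

Divergence at each region's feature centre — A: about -6, B: about -2, C: about +4, D: about -3. Region B is closest to zero.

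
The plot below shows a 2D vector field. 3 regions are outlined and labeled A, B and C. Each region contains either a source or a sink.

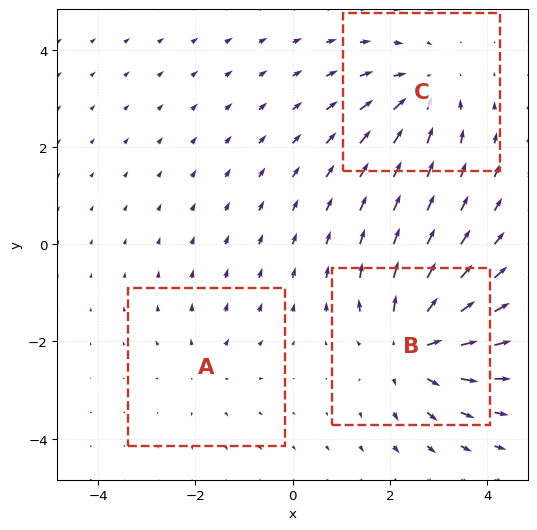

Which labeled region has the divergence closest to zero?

A

Divergence at each region's feature centre — A: about +2, B: about +5, C: about -3. Region A is closest to zero.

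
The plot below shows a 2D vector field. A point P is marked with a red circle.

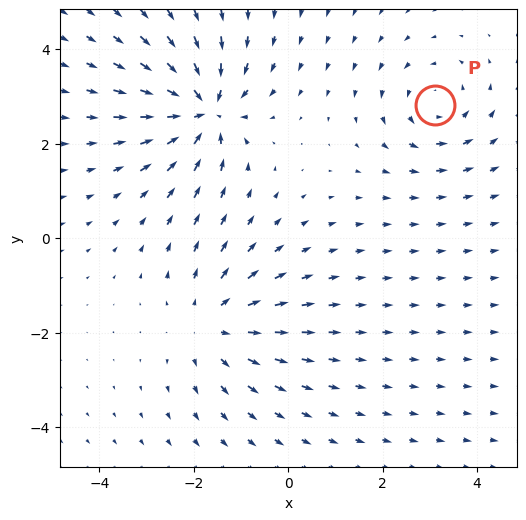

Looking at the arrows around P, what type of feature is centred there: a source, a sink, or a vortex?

vortex

At P (3.1, 2.8) the arrows circulate counterclockwise. Divergence ≈0, curl about +3 — near-zero divergence with nonzero curl is a vortex.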